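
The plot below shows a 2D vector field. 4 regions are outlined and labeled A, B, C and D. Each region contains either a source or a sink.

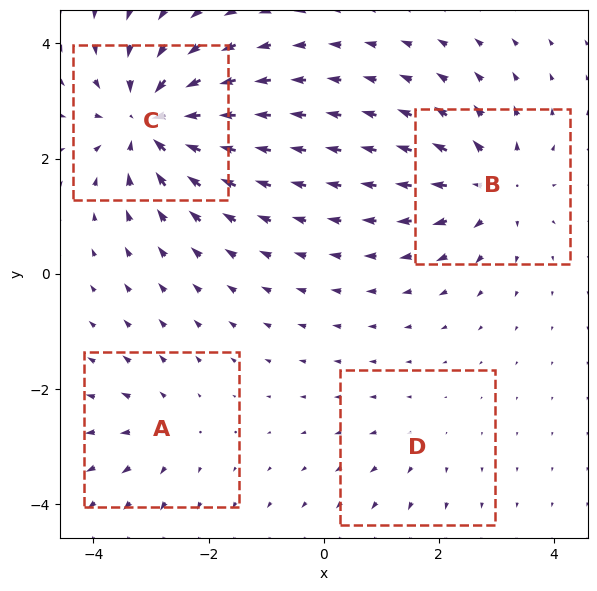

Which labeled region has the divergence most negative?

C

Divergence at each region's feature centre — A: about +3, B: about +6, C: about -8, D: about +2. Region C is most negative.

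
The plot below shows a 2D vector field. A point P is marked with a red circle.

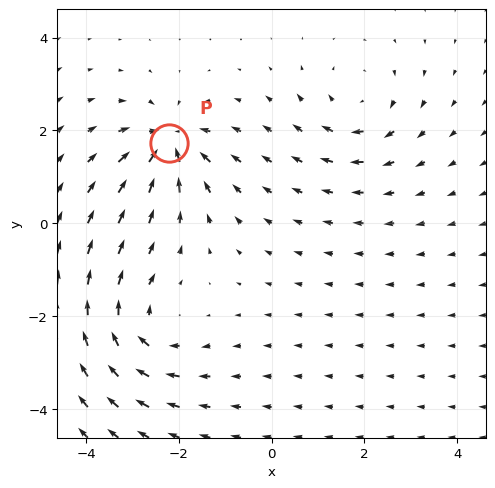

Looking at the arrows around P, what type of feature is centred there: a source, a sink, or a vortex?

sink

At P (-2.2, 1.7) the arrows converge inward. Divergence about -7, curl ≈0 — negative divergence with near-zero curl is a sink.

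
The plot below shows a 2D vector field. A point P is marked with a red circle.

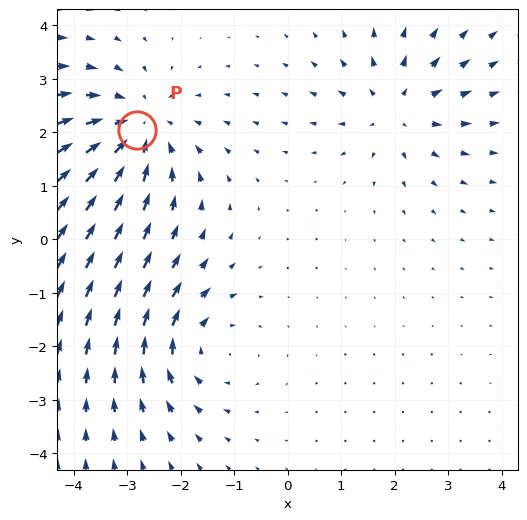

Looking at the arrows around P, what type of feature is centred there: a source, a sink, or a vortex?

At P (-2.8, 2.0) the arrows converge inward. Divergence about -4, curl ≈0 — negative divergence with near-zero curl is a sink.

sink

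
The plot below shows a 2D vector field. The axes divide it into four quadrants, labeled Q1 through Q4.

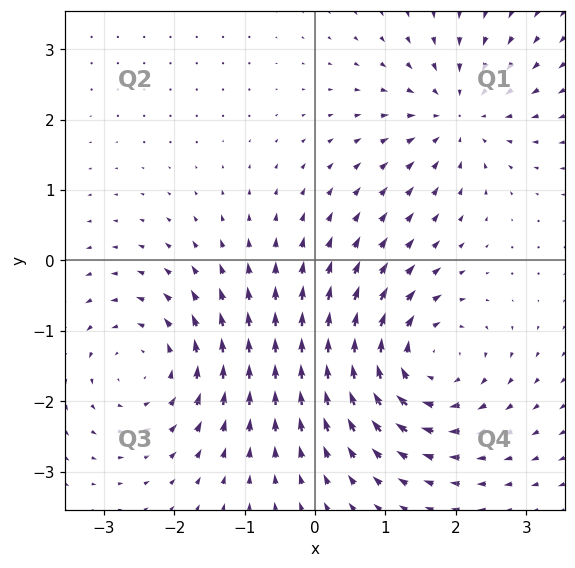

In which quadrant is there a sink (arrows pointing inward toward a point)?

Q1

The sink sits at approximately (2.0, 2.1), which lies in quadrant Q1. The divergence there is about -4, negative as expected for a sink.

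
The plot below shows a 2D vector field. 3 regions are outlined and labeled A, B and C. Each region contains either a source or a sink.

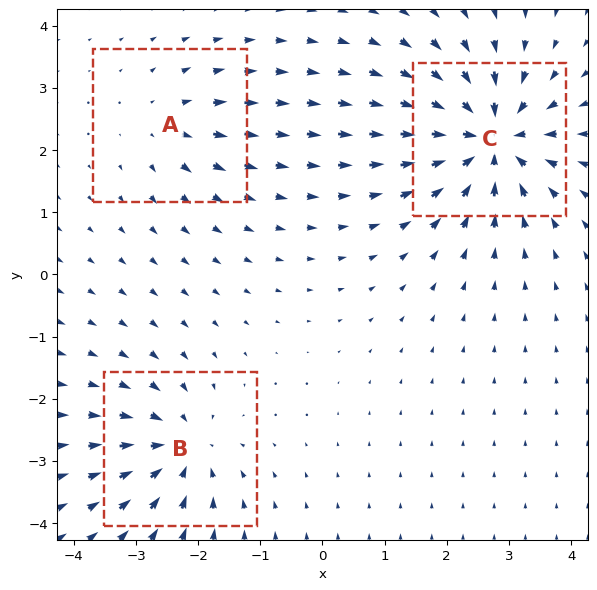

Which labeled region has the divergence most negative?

C

Divergence at each region's feature centre — A: about +2, B: about -4, C: about -6. Region C is most negative.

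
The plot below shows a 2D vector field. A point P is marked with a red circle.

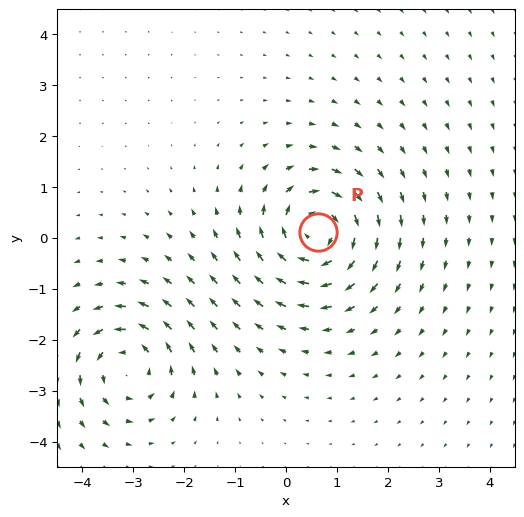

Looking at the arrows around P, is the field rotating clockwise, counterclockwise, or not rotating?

clockwise

Near P at (0.6, 0.1) the arrows circulate clockwise. The curl (z-component) there is about -6; negative curl means clockwise rotation.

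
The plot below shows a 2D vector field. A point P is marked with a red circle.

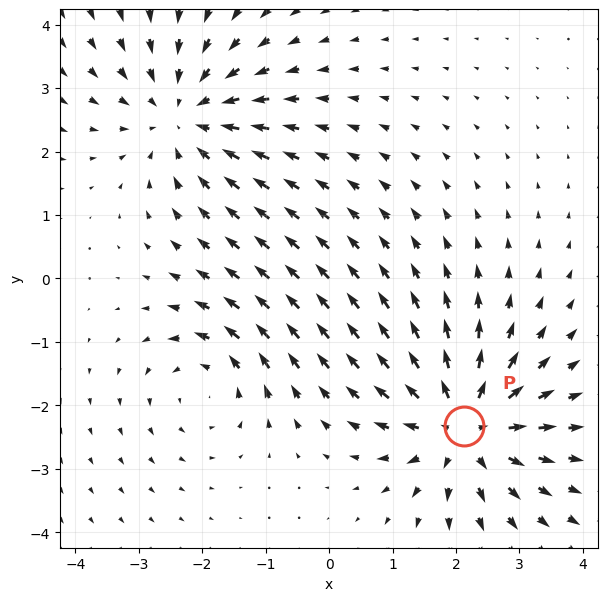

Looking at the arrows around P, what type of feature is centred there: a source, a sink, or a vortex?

source

At P (2.1, -2.3) the arrows spread outward. Divergence about +5, curl ≈0 — positive divergence with near-zero curl is a source.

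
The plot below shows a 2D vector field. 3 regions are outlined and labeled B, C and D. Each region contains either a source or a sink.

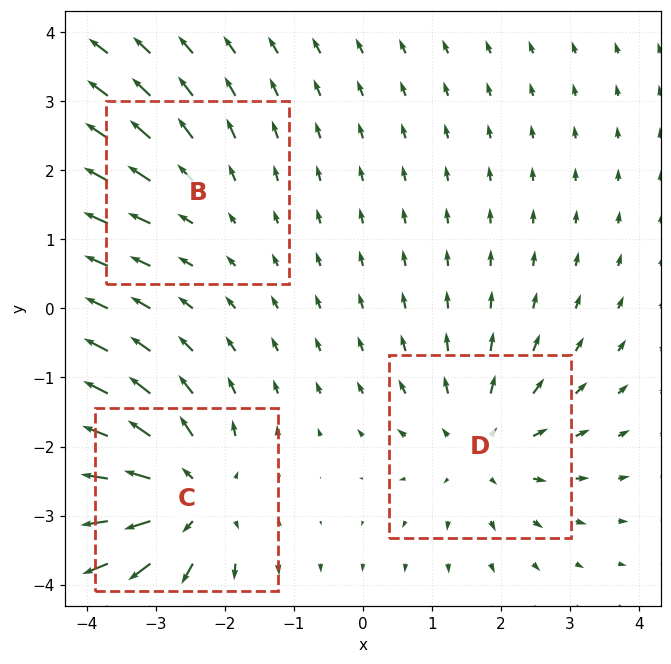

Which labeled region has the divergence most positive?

Divergence at each region's feature centre — B: about +2, C: about +5, D: about +3. Region C is most positive.

C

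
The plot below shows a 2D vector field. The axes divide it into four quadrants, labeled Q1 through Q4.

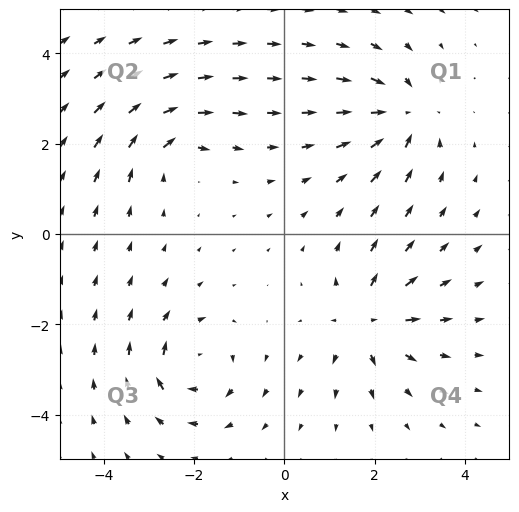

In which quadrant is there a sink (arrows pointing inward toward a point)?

Q1

The sink sits at approximately (2.6, 2.6), which lies in quadrant Q1. The divergence there is about -5, negative as expected for a sink.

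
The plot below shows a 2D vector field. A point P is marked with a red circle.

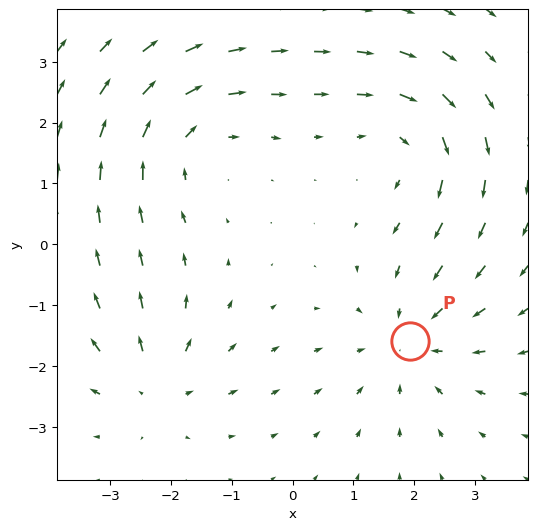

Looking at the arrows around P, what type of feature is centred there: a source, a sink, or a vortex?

At P (1.9, -1.6) the arrows converge inward. Divergence about -3, curl ≈0 — negative divergence with near-zero curl is a sink.

sink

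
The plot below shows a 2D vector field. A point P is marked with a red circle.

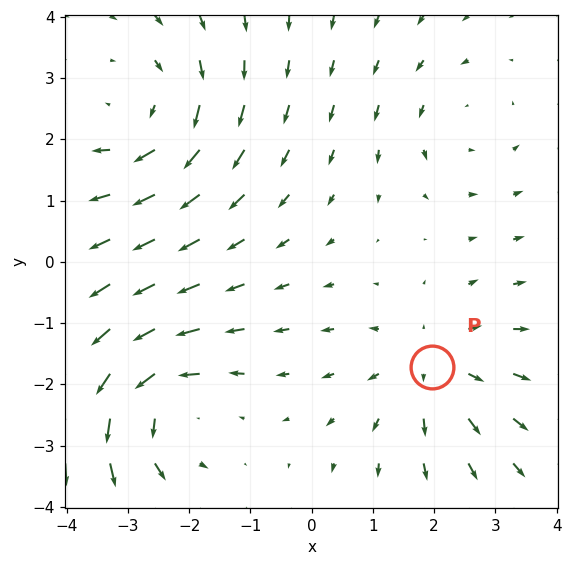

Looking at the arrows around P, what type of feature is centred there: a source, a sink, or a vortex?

source

At P (2.0, -1.7) the arrows spread outward. Divergence about +3, curl ≈0 — positive divergence with near-zero curl is a source.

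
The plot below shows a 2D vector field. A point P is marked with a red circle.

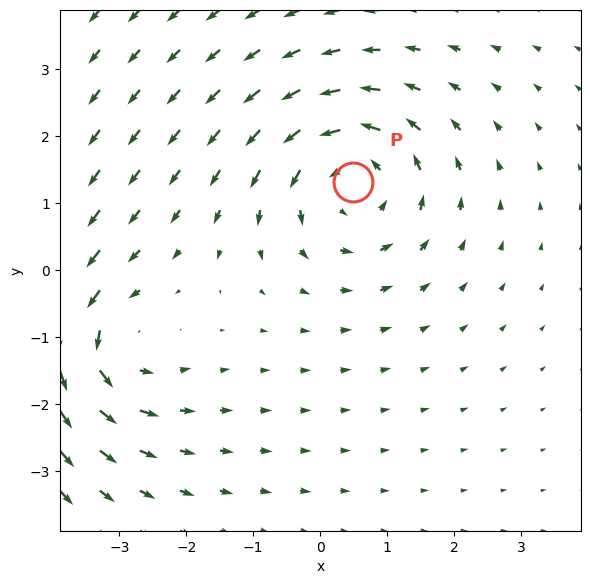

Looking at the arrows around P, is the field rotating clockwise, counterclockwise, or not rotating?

counterclockwise

Near P at (0.5, 1.3) the arrows circulate counterclockwise. The curl (z-component) there is about +4; positive curl means counterclockwise rotation.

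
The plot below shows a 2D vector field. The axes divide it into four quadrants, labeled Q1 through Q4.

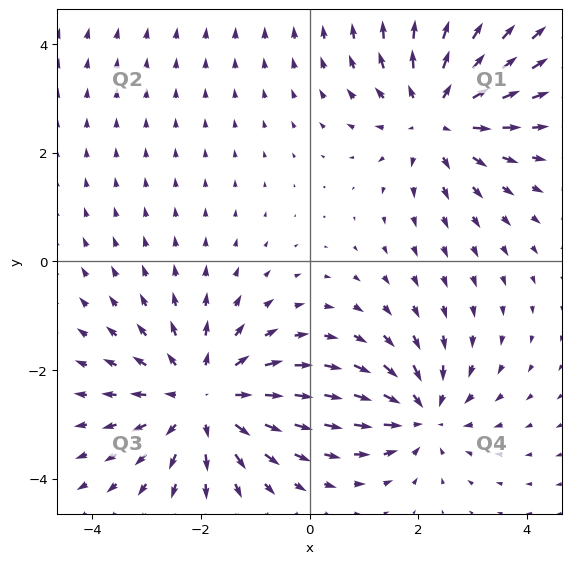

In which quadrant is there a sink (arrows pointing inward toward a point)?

Q4

The sink sits at approximately (2.1, -2.8), which lies in quadrant Q4. The divergence there is about -4, negative as expected for a sink.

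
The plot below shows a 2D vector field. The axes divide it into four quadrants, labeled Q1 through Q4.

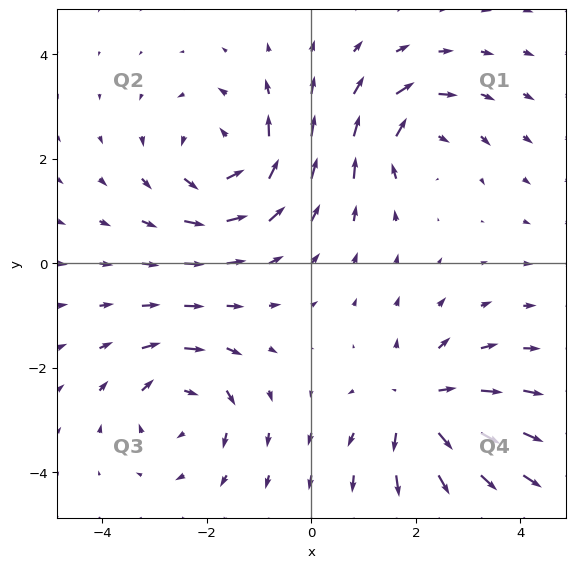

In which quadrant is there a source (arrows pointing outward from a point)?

Q4

The source sits at approximately (2.1, -2.7), which lies in quadrant Q4. The divergence there is about +5, positive as expected for a source.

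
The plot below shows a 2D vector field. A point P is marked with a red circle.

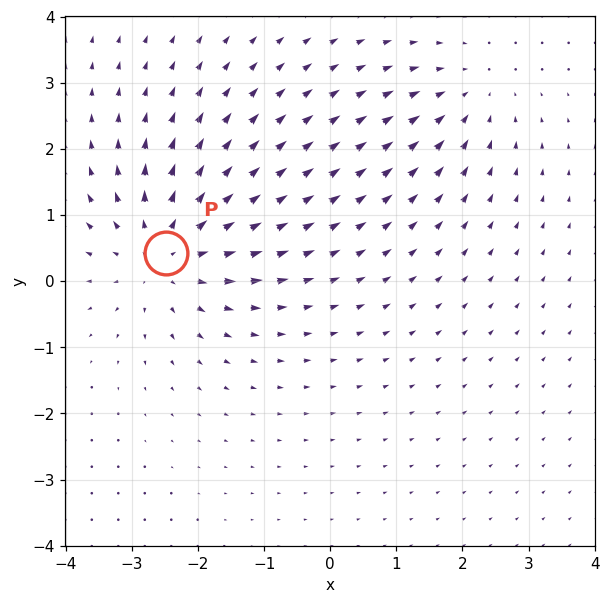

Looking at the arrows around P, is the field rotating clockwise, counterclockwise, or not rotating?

not rotating

Near P at (-2.5, 0.4) the arrows show no circulation. The curl there is ≈0.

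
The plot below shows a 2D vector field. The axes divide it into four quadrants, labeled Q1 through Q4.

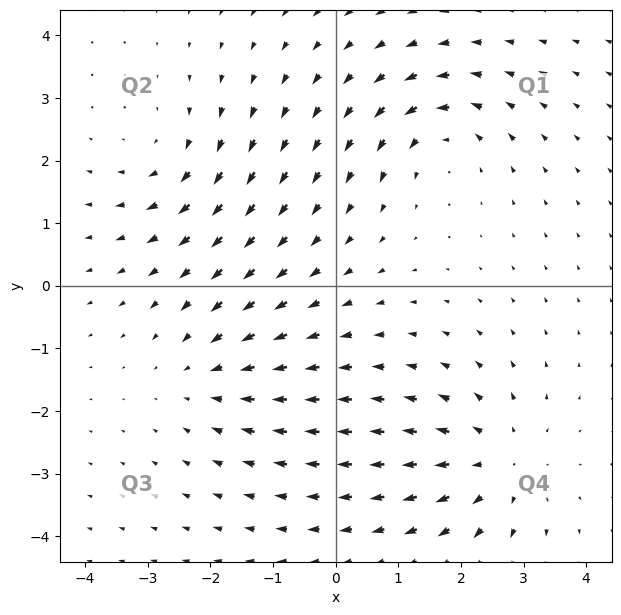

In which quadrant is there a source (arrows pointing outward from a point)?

The source sits at approximately (2.6, -2.8), which lies in quadrant Q4. The divergence there is about +4, positive as expected for a source.

Q4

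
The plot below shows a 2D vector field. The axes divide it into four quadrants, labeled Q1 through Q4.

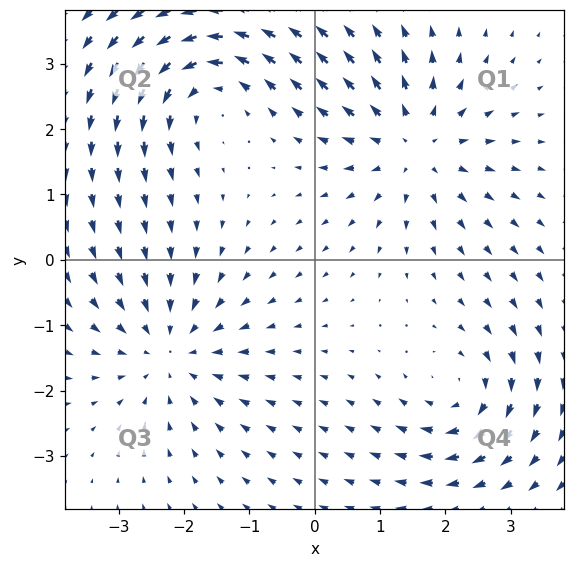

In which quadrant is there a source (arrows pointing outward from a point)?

Q1

The source sits at approximately (1.5, 1.7), which lies in quadrant Q1. The divergence there is about +4, positive as expected for a source.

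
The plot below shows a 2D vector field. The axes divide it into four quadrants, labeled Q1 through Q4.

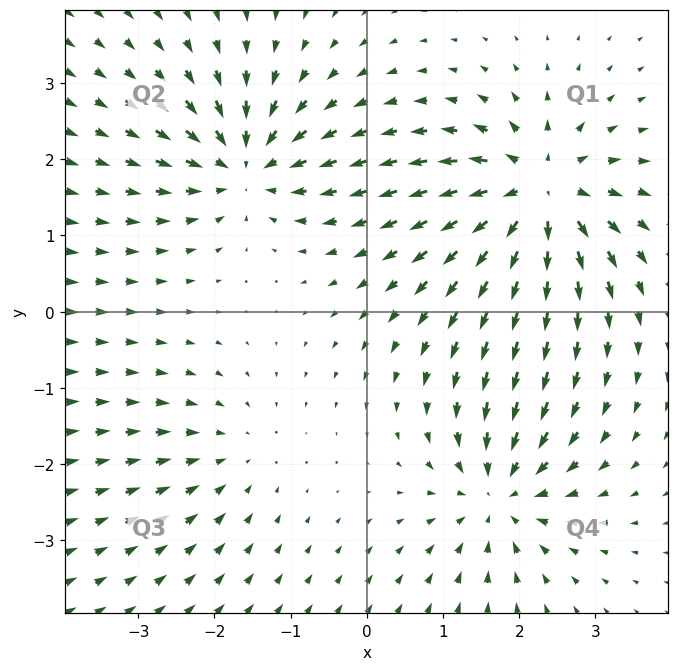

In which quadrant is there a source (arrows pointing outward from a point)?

Q1

The source sits at approximately (2.3, 1.6), which lies in quadrant Q1. The divergence there is about +7, positive as expected for a source.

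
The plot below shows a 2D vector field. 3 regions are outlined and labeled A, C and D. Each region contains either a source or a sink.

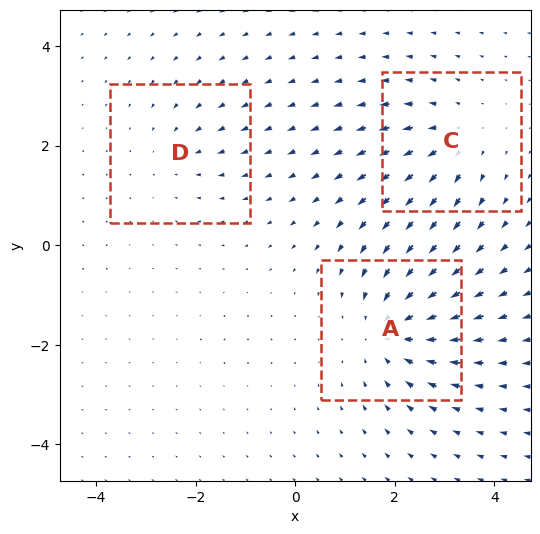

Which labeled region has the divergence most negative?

A

Divergence at each region's feature centre — A: about -4, C: about +3, D: about -2. Region A is most negative.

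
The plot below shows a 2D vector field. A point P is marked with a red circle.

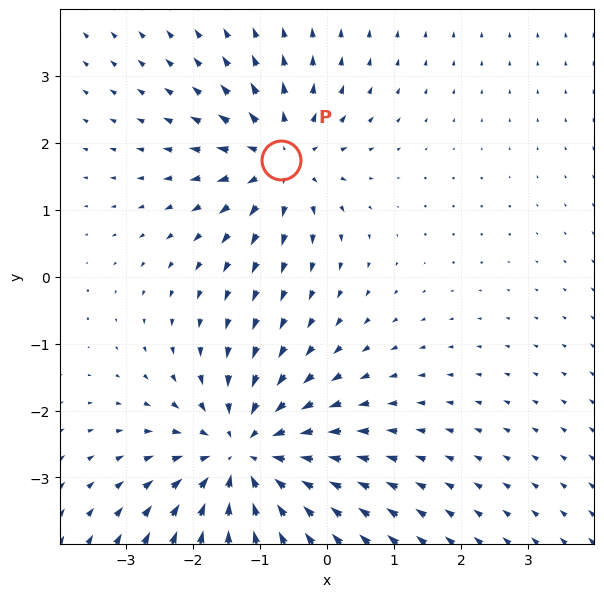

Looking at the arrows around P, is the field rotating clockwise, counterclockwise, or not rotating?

not rotating

Near P at (-0.7, 1.7) the arrows show no circulation. The curl there is ≈0.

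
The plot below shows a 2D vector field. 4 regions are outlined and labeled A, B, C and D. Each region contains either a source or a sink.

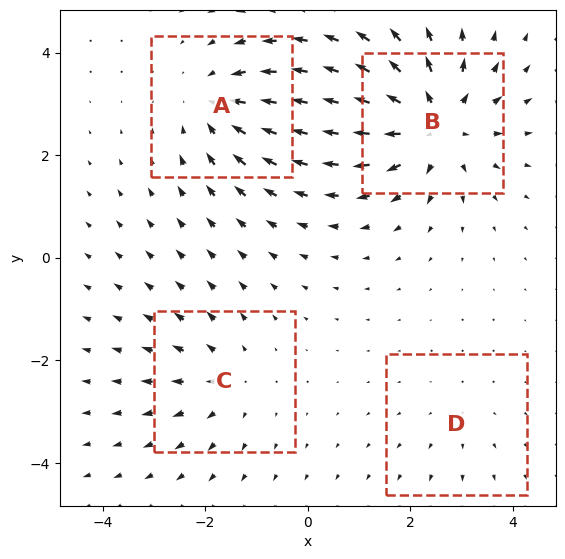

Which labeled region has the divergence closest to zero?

D

Divergence at each region's feature centre — A: about -4, B: about +6, C: about +3, D: about +2. Region D is closest to zero.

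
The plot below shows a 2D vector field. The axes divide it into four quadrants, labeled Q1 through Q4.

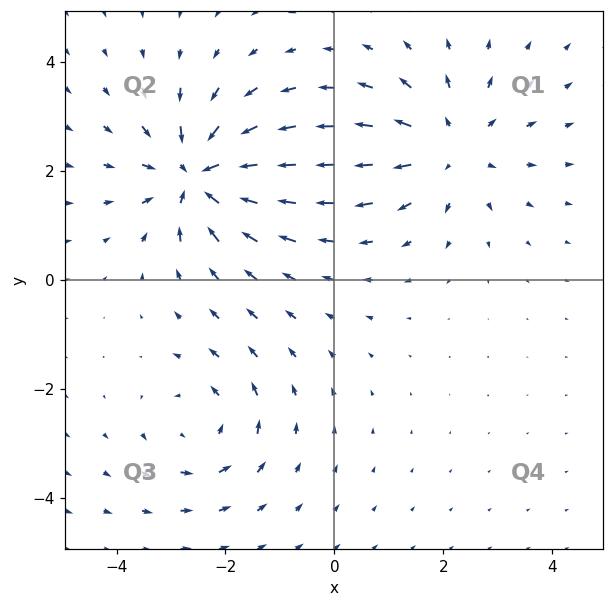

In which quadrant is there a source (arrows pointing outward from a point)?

The source sits at approximately (2.1, 2.4), which lies in quadrant Q1. The divergence there is about +4, positive as expected for a source.

Q1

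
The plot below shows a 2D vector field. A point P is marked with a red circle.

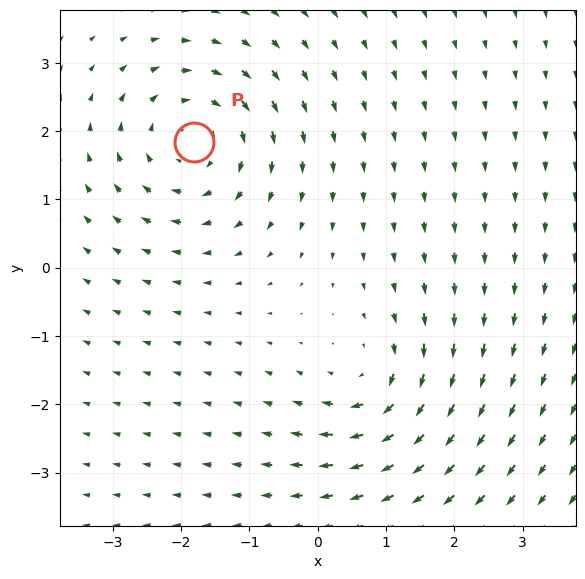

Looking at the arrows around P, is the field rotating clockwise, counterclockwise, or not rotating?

clockwise

Near P at (-1.8, 1.8) the arrows circulate clockwise. The curl (z-component) there is about -4; negative curl means clockwise rotation.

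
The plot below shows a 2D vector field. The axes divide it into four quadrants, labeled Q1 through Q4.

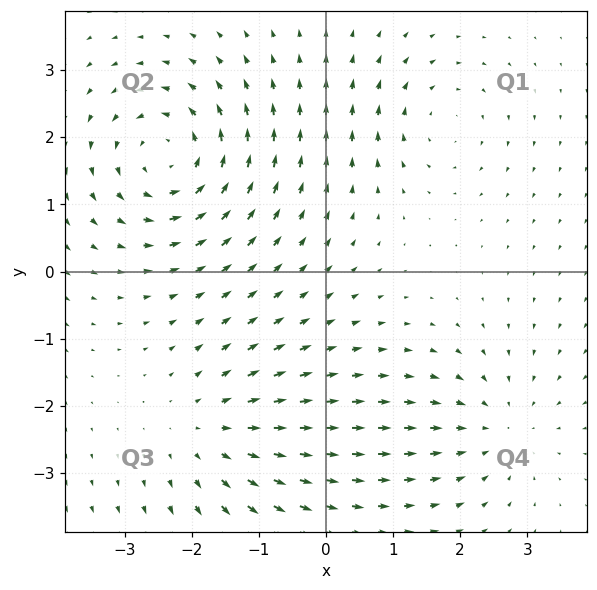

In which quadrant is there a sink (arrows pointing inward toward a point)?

The sink sits at approximately (2.6, -2.3), which lies in quadrant Q4. The divergence there is about -3, negative as expected for a sink.

Q4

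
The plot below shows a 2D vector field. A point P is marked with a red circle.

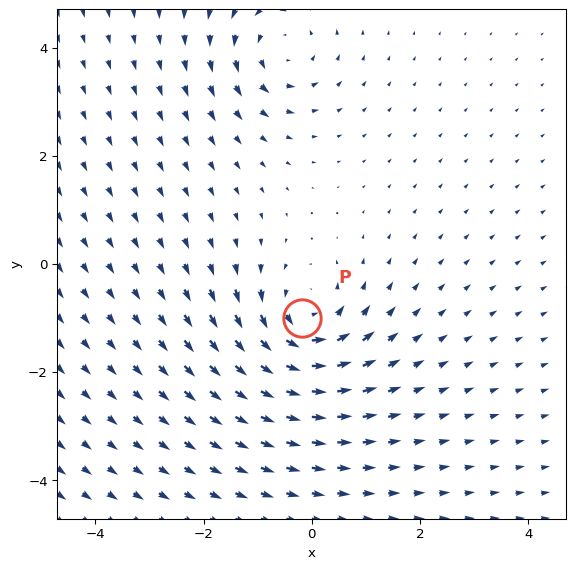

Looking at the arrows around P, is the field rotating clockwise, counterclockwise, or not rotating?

counterclockwise

Near P at (-0.2, -1.0) the arrows circulate counterclockwise. The curl (z-component) there is about +5; positive curl means counterclockwise rotation.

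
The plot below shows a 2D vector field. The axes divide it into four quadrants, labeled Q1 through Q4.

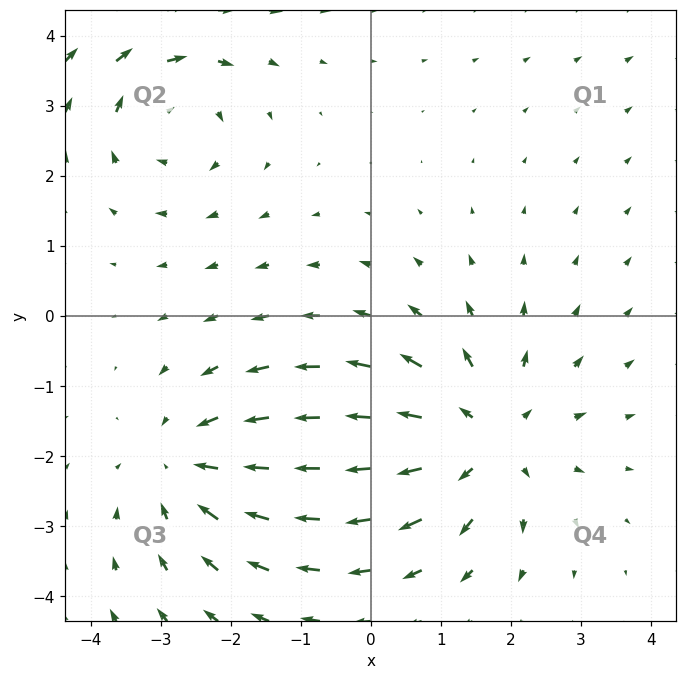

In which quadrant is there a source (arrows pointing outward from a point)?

The source sits at approximately (1.6, -1.7), which lies in quadrant Q4. The divergence there is about +4, positive as expected for a source.

Q4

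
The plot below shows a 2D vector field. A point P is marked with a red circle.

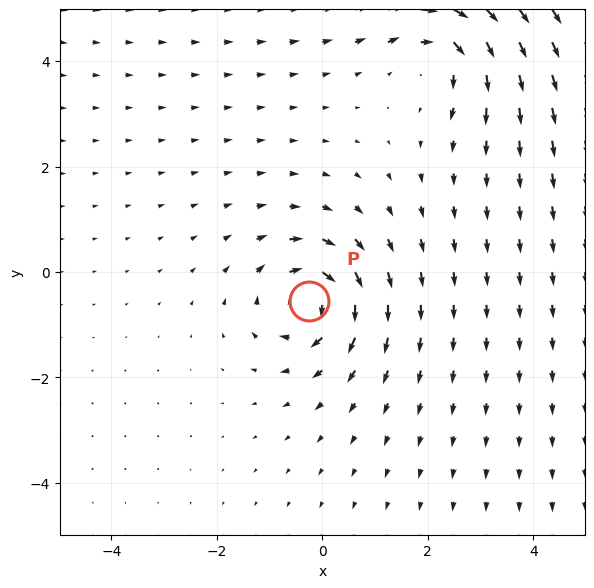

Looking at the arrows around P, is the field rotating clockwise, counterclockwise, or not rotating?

Near P at (-0.2, -0.5) the arrows circulate clockwise. The curl (z-component) there is about -4; negative curl means clockwise rotation.

clockwise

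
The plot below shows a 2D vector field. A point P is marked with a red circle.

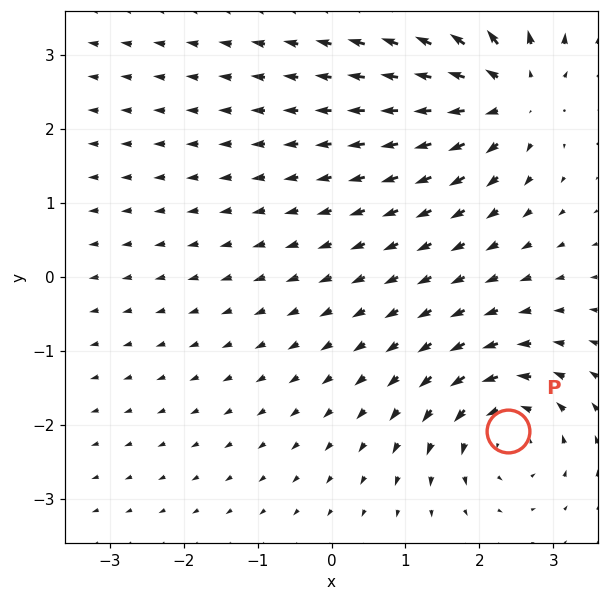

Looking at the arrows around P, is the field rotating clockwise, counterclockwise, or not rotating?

counterclockwise

Near P at (2.4, -2.1) the arrows circulate counterclockwise. The curl (z-component) there is about +5; positive curl means counterclockwise rotation.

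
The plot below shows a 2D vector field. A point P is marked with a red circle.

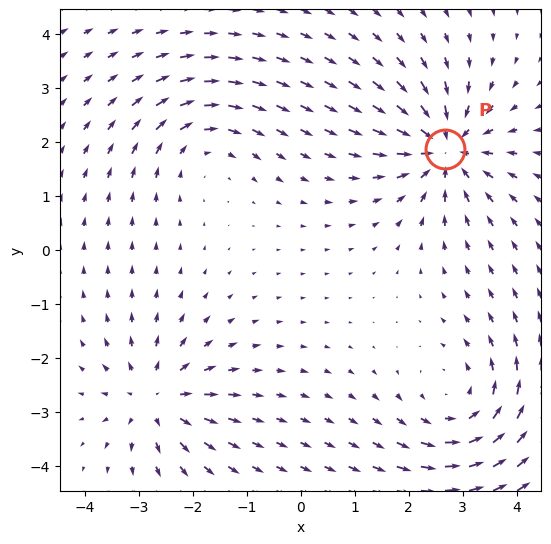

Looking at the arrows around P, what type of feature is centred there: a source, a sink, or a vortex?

At P (2.7, 1.9) the arrows converge inward. Divergence about -6, curl ≈0 — negative divergence with near-zero curl is a sink.

sink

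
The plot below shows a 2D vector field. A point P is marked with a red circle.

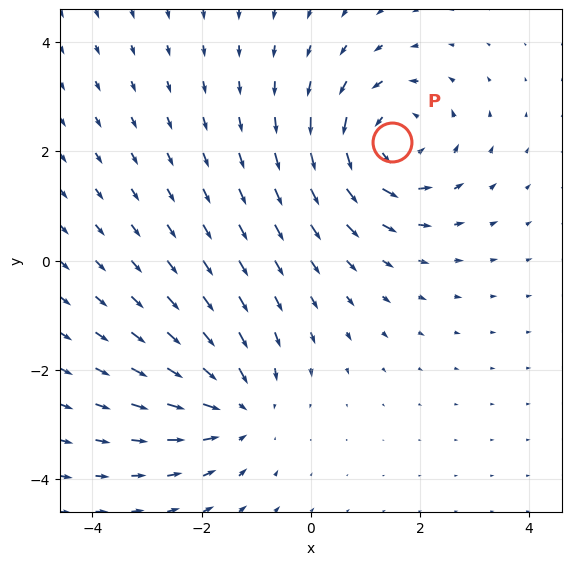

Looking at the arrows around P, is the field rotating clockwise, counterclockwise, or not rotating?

Near P at (1.5, 2.2) the arrows circulate counterclockwise. The curl (z-component) there is about +3; positive curl means counterclockwise rotation.

counterclockwise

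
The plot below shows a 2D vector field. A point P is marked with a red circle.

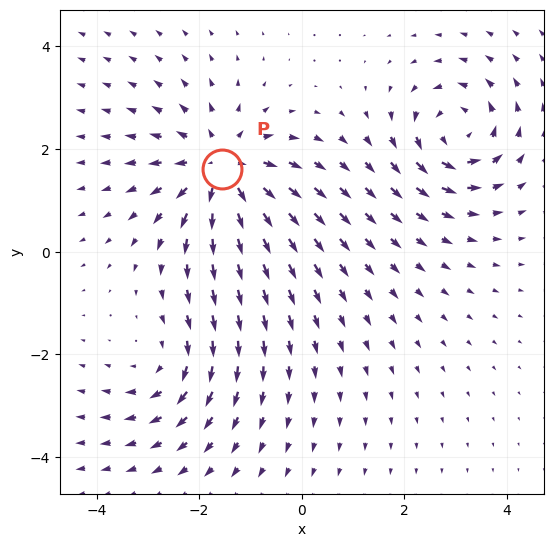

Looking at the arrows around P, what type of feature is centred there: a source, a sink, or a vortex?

At P (-1.6, 1.6) the arrows spread outward. Divergence about +5, curl ≈0 — positive divergence with near-zero curl is a source.

source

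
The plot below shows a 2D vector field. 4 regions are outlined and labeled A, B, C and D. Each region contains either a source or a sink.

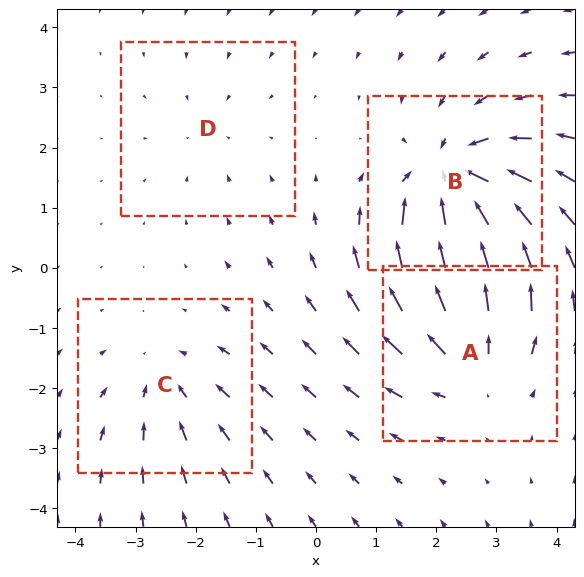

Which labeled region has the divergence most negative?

B

Divergence at each region's feature centre — A: about +5, B: about -7, C: about -3, D: about -2. Region B is most negative.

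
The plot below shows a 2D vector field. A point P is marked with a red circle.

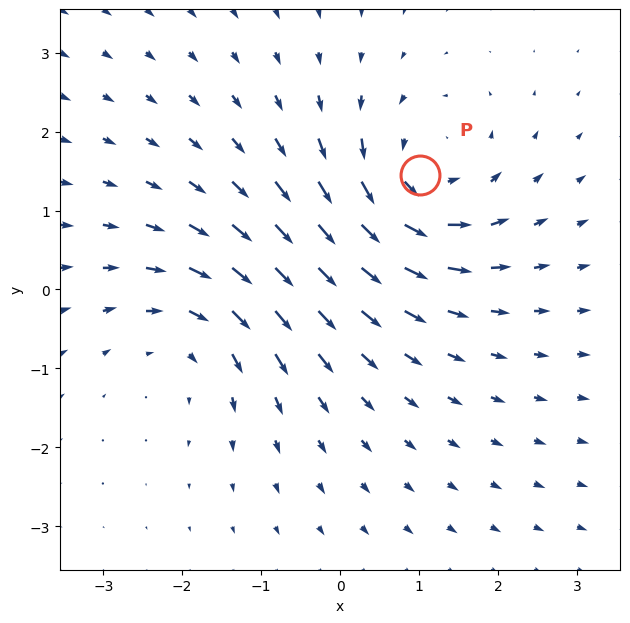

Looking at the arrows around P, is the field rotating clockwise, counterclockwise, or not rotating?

Near P at (1.0, 1.5) the arrows circulate counterclockwise. The curl (z-component) there is about +6; positive curl means counterclockwise rotation.

counterclockwise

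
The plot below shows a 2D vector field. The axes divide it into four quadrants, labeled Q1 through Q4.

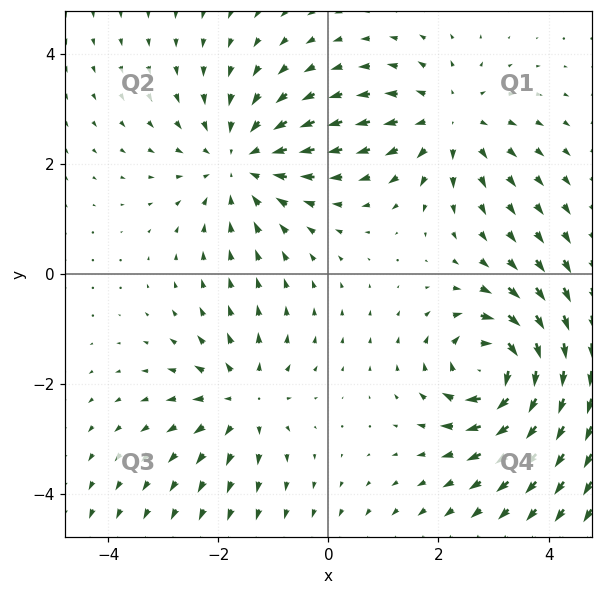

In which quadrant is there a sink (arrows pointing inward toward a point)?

Q2

The sink sits at approximately (-1.6, 2.0), which lies in quadrant Q2. The divergence there is about -4, negative as expected for a sink.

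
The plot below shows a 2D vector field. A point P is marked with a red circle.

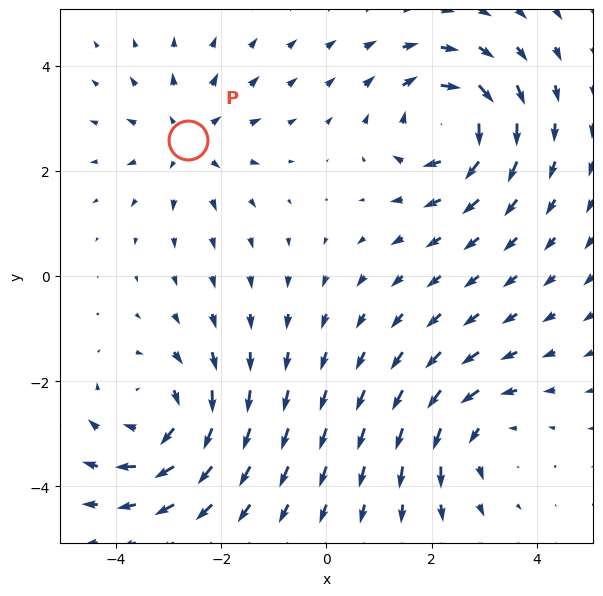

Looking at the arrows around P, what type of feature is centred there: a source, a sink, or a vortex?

source

At P (-2.6, 2.6) the arrows spread outward. Divergence about +4, curl ≈0 — positive divergence with near-zero curl is a source.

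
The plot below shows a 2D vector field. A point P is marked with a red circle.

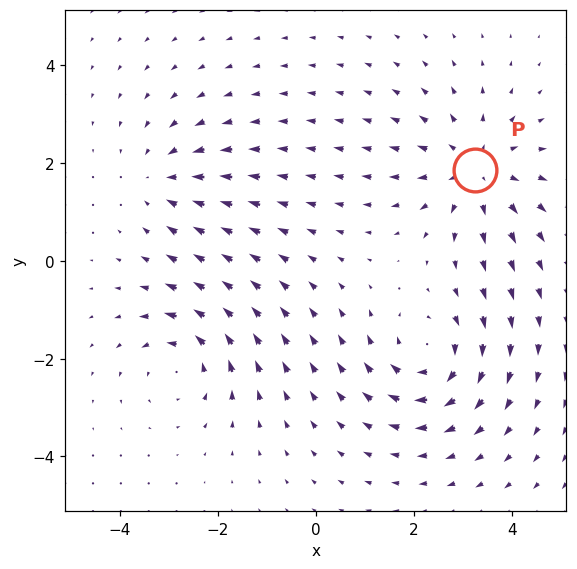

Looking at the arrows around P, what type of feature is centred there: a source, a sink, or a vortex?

source

At P (3.3, 1.9) the arrows spread outward. Divergence about +4, curl ≈0 — positive divergence with near-zero curl is a source.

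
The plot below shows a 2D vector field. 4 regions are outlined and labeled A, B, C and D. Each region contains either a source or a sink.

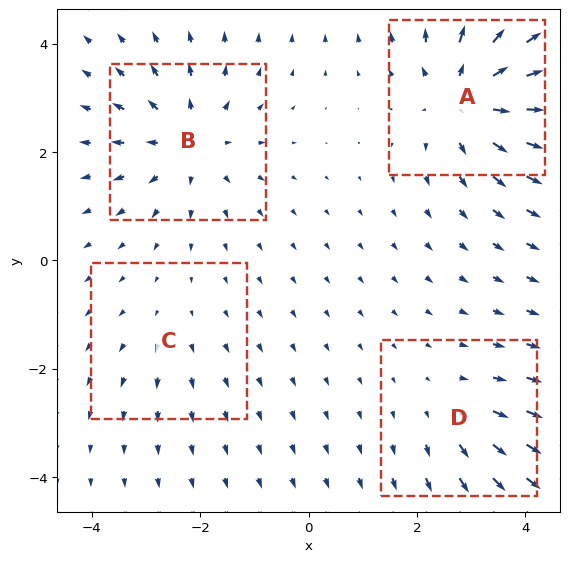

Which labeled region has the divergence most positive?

Divergence at each region's feature centre — A: about +6, B: about +5, C: about +2, D: about +3. Region A is most positive.

A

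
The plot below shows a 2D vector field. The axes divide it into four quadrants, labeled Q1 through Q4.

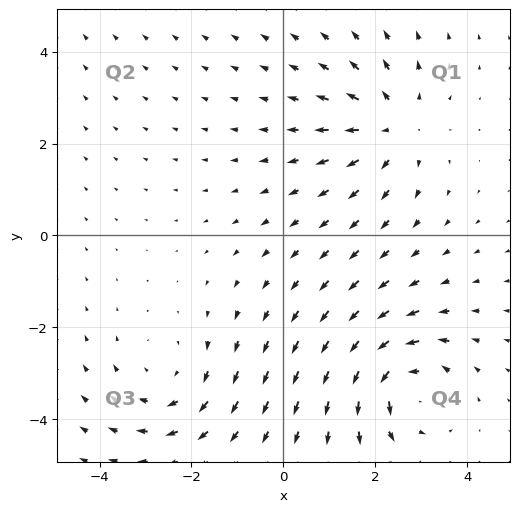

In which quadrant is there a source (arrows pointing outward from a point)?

The source sits at approximately (2.4, 2.4), which lies in quadrant Q1. The divergence there is about +4, positive as expected for a source.

Q1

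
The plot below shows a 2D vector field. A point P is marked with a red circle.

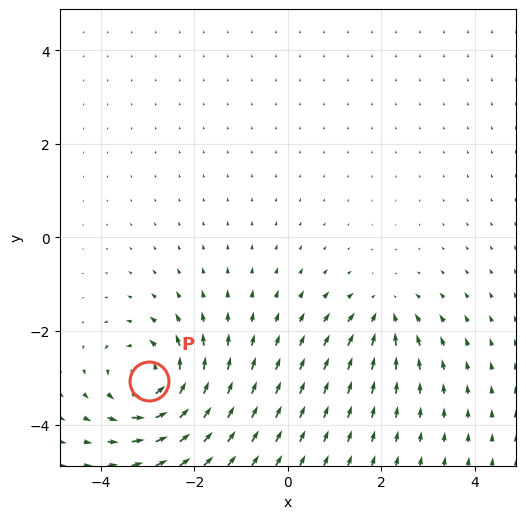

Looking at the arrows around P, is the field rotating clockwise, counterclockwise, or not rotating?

counterclockwise

Near P at (-3.0, -3.1) the arrows circulate counterclockwise. The curl (z-component) there is about +6; positive curl means counterclockwise rotation.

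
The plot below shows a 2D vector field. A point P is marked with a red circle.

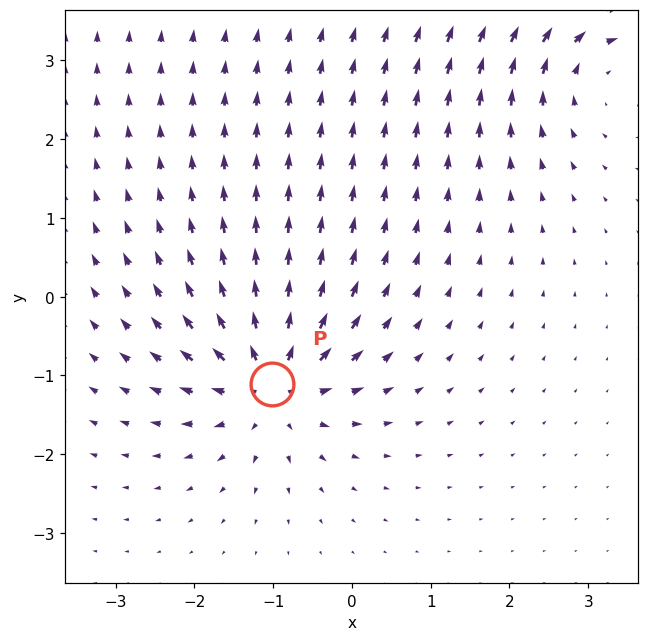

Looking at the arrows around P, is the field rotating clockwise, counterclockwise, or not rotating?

not rotating

Near P at (-1.0, -1.1) the arrows show no circulation. The curl there is ≈0.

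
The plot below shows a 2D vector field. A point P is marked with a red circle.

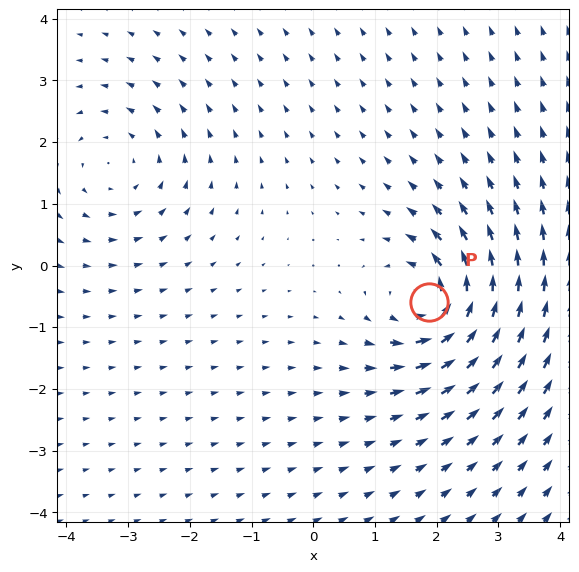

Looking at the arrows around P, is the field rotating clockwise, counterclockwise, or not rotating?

counterclockwise

Near P at (1.9, -0.6) the arrows circulate counterclockwise. The curl (z-component) there is about +6; positive curl means counterclockwise rotation.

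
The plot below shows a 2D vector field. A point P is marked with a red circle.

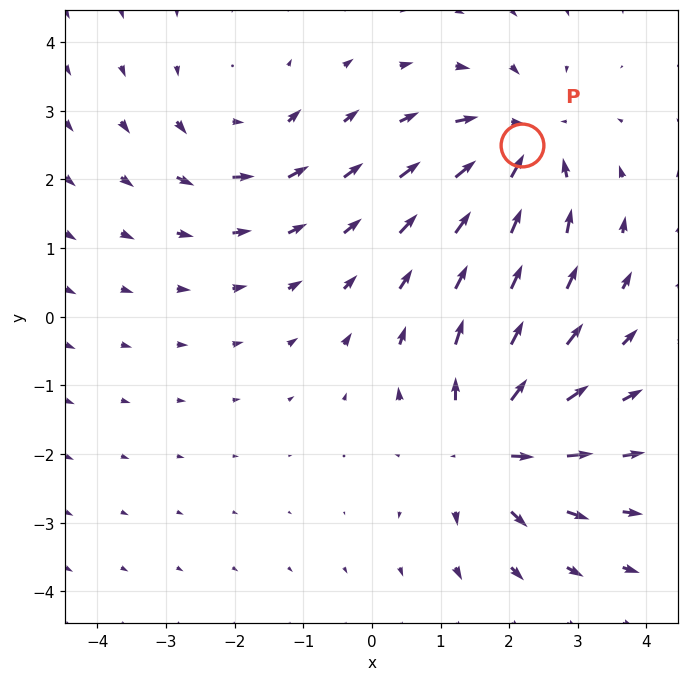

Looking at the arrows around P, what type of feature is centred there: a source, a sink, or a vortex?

sink

At P (2.2, 2.5) the arrows converge inward. Divergence about -4, curl ≈0 — negative divergence with near-zero curl is a sink.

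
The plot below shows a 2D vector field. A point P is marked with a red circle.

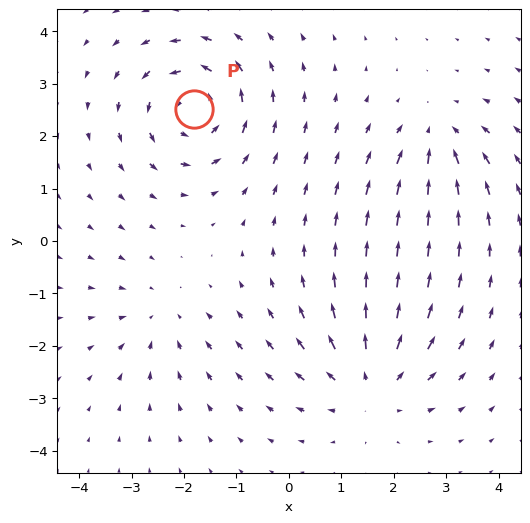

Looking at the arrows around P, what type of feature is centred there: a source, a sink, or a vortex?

vortex

At P (-1.8, 2.5) the arrows circulate counterclockwise. Divergence ≈0, curl about +5 — near-zero divergence with nonzero curl is a vortex.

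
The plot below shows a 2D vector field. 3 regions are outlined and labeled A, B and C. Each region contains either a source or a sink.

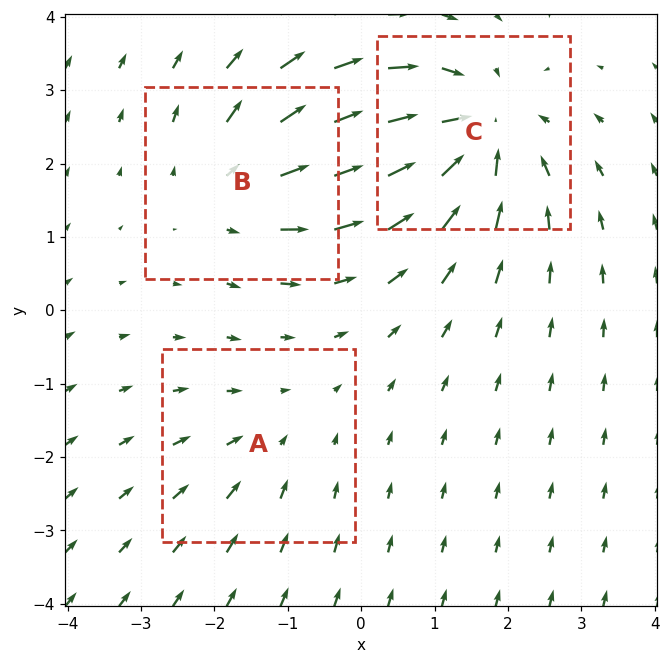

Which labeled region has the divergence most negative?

C

Divergence at each region's feature centre — A: about -2, B: about +3, C: about -4. Region C is most negative.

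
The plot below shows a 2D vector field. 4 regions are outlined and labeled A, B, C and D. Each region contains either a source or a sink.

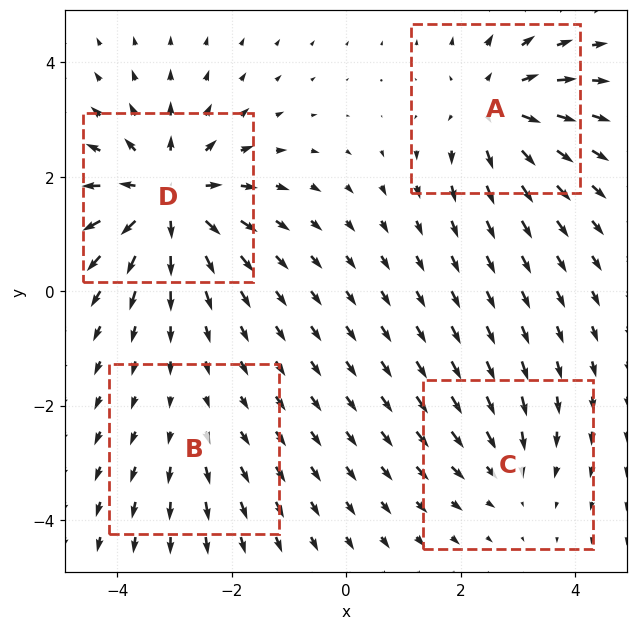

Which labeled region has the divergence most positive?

D

Divergence at each region's feature centre — A: about +5, B: about +2, C: about -3, D: about +7. Region D is most positive.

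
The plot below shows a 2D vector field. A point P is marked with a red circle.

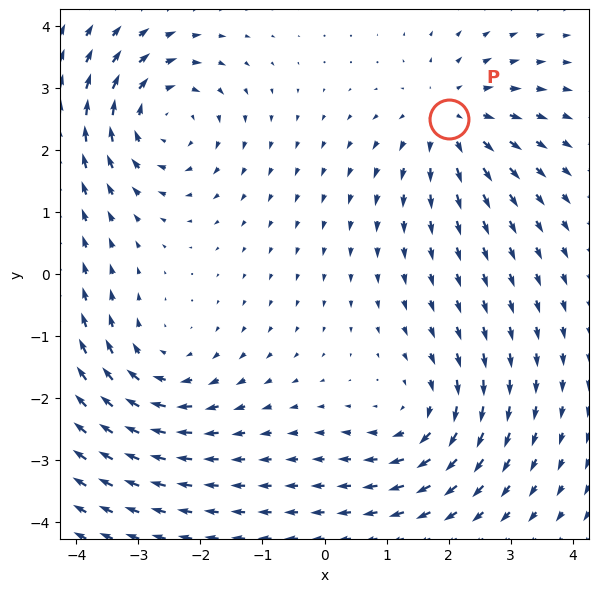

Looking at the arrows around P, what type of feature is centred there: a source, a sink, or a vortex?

At P (2.0, 2.5) the arrows spread outward. Divergence about +4, curl ≈0 — positive divergence with near-zero curl is a source.

source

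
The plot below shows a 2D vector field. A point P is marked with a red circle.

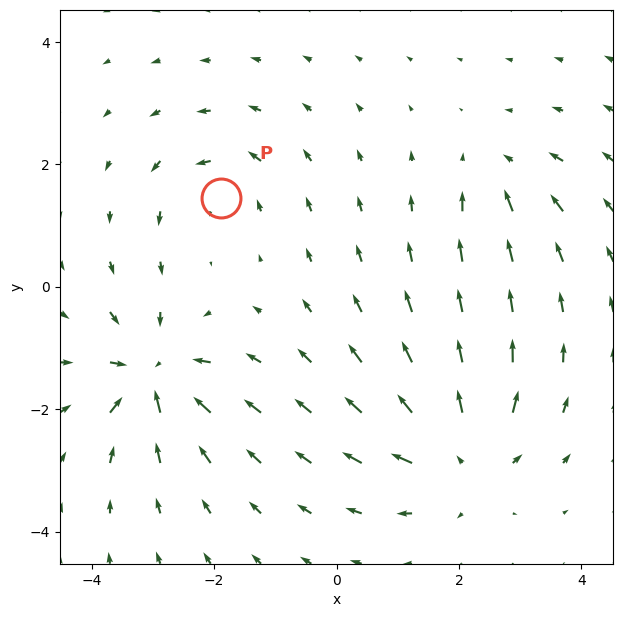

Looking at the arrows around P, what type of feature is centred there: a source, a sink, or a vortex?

At P (-1.9, 1.5) the arrows circulate counterclockwise. Divergence ≈0, curl about +4 — near-zero divergence with nonzero curl is a vortex.

vortex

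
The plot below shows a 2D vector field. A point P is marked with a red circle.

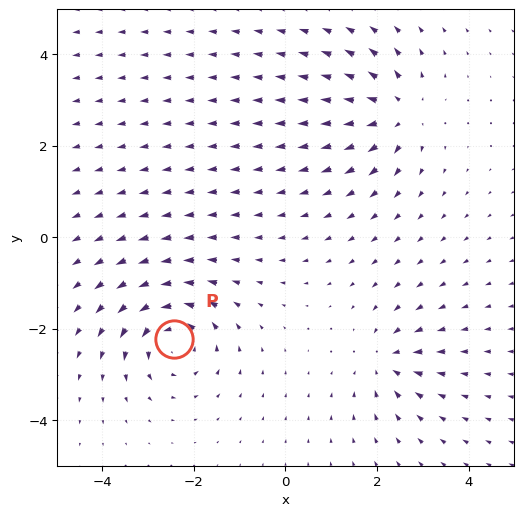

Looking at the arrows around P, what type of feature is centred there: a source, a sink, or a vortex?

At P (-2.4, -2.2) the arrows circulate counterclockwise. Divergence ≈0, curl about +6 — near-zero divergence with nonzero curl is a vortex.

vortex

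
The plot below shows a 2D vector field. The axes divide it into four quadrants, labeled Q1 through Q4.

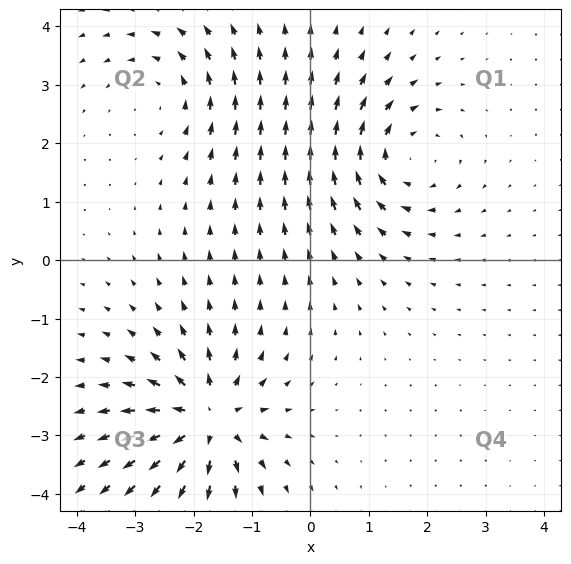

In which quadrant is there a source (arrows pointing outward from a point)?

Q3

The source sits at approximately (-1.8, -2.7), which lies in quadrant Q3. The divergence there is about +6, positive as expected for a source.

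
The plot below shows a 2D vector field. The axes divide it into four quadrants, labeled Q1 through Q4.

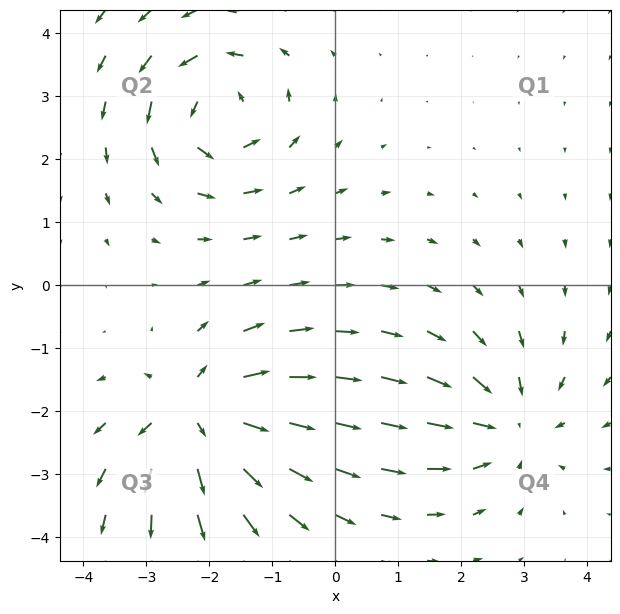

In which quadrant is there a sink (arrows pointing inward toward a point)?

Q4

The sink sits at approximately (2.7, -2.2), which lies in quadrant Q4. The divergence there is about -3, negative as expected for a sink.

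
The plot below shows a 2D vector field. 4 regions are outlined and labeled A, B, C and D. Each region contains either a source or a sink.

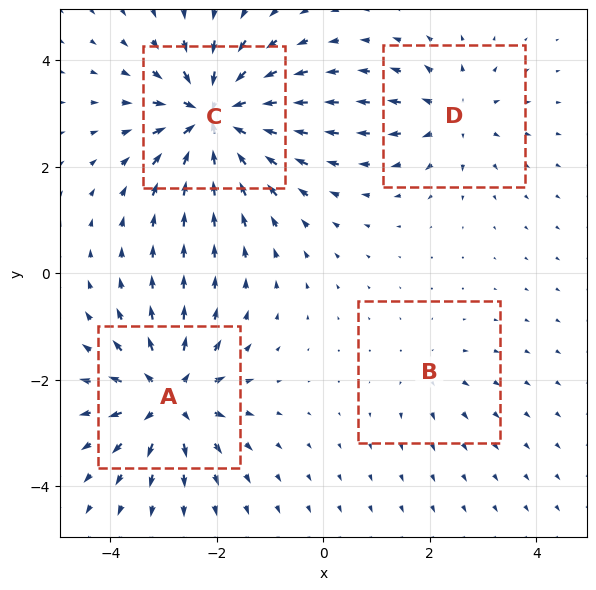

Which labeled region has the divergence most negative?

C

Divergence at each region's feature centre — A: about +7, B: about +2, C: about -9, D: about +4. Region C is most negative.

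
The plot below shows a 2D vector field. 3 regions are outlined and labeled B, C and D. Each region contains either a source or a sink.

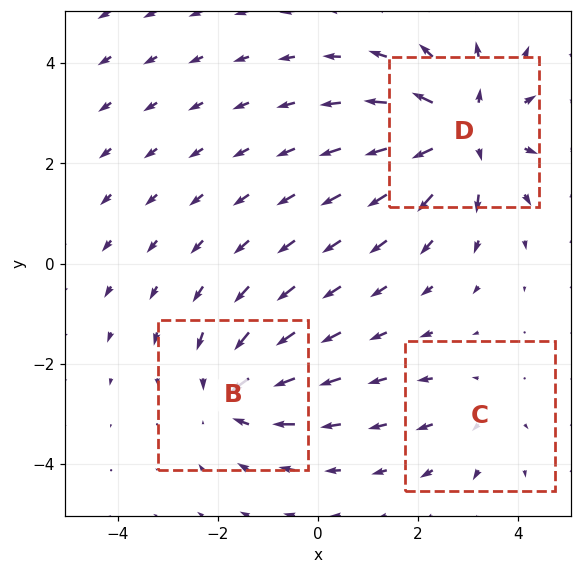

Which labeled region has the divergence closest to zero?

C

Divergence at each region's feature centre — B: about -3, C: about +2, D: about +4. Region C is closest to zero.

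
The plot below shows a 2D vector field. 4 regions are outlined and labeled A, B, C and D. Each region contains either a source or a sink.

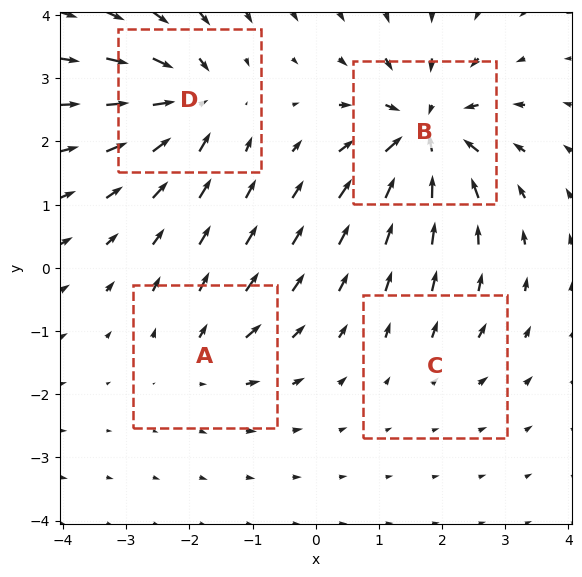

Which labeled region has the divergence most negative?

Divergence at each region's feature centre — A: about +4, B: about -9, C: about +2, D: about -7. Region B is most negative.

B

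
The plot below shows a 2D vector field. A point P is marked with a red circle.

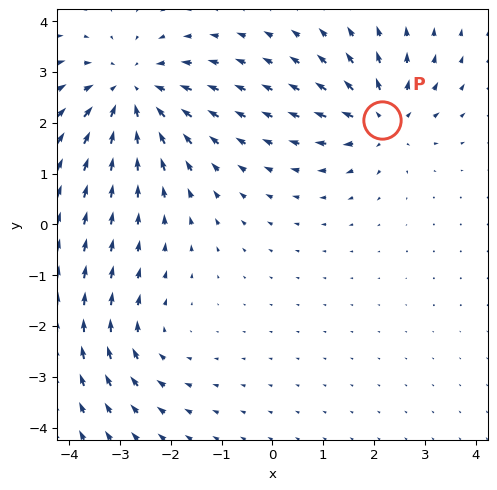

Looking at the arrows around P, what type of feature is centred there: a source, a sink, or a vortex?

source

At P (2.2, 2.1) the arrows spread outward. Divergence about +4, curl ≈0 — positive divergence with near-zero curl is a source.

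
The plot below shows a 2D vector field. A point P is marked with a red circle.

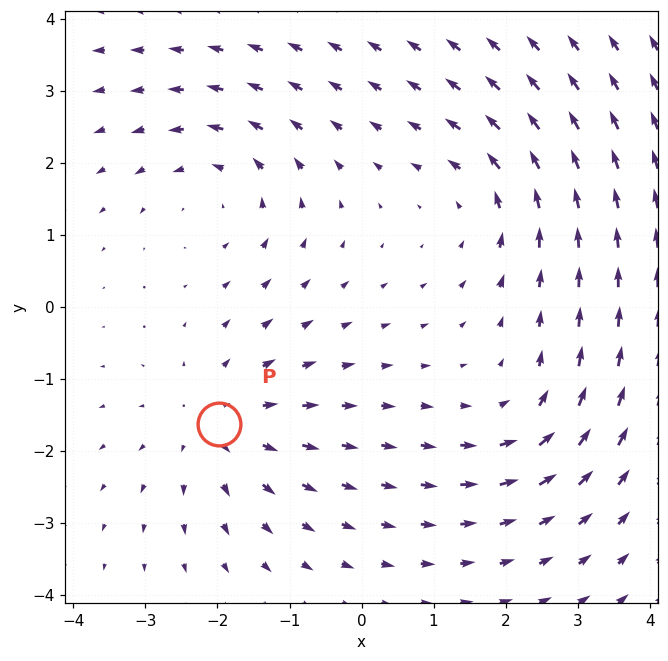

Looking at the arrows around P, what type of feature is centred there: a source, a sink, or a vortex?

At P (-2.0, -1.6) the arrows spread outward. Divergence about +3, curl ≈0 — positive divergence with near-zero curl is a source.

source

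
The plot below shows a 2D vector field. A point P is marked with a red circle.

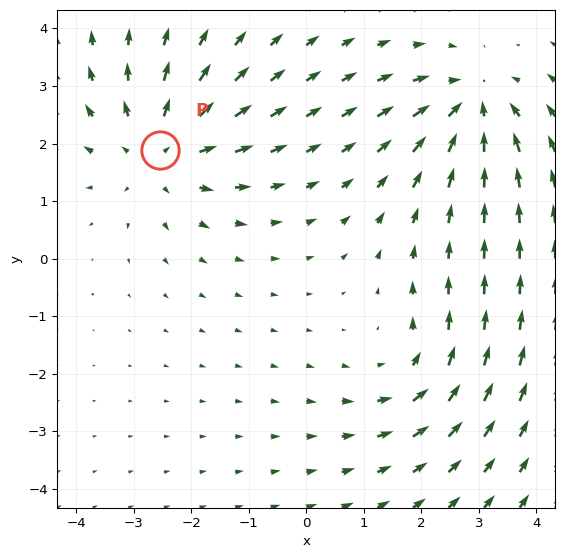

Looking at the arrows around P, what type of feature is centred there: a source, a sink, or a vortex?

At P (-2.5, 1.9) the arrows spread outward. Divergence about +3, curl ≈0 — positive divergence with near-zero curl is a source.

source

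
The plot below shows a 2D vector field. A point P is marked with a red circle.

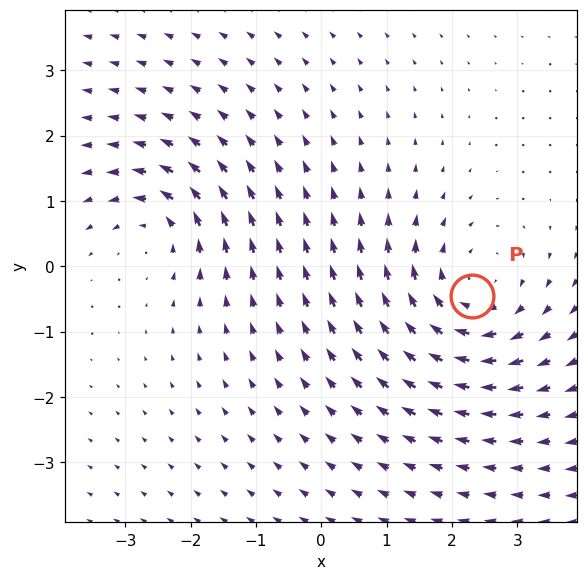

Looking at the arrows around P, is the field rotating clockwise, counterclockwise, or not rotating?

Near P at (2.3, -0.5) the arrows circulate clockwise. The curl (z-component) there is about -4; negative curl means clockwise rotation.

clockwise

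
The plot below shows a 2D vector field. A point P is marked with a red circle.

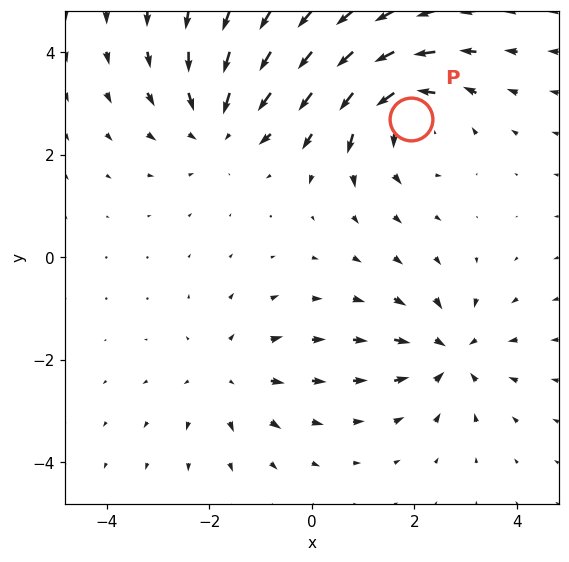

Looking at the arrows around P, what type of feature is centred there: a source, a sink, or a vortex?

vortex

At P (1.9, 2.7) the arrows circulate counterclockwise. Divergence ≈0, curl about +5 — near-zero divergence with nonzero curl is a vortex.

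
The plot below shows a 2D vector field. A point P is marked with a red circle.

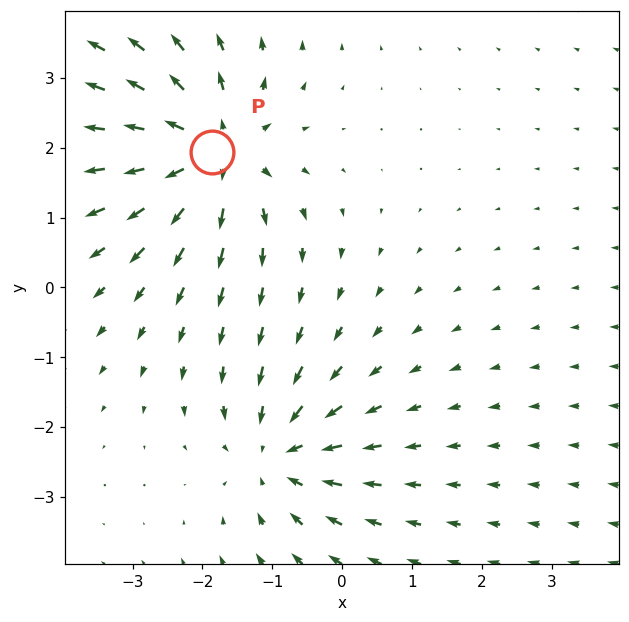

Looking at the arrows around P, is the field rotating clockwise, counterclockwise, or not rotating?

Near P at (-1.9, 1.9) the arrows show no circulation. The curl there is ≈0.

not rotating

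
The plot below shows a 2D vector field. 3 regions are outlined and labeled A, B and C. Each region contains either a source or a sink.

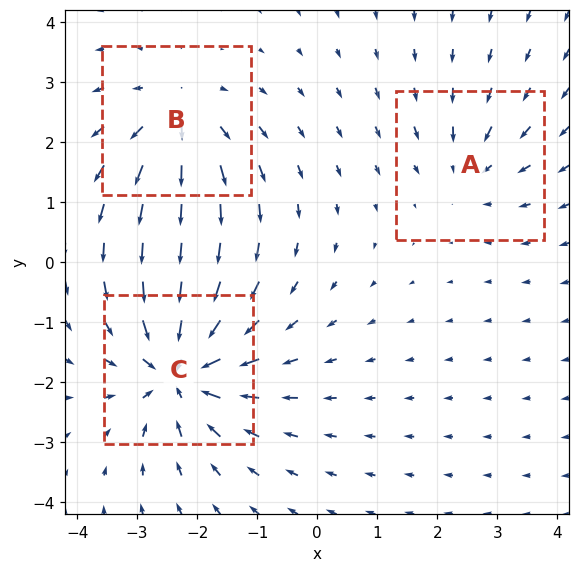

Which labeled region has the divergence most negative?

Divergence at each region's feature centre — A: about -2, B: about +3, C: about -5. Region C is most negative.

C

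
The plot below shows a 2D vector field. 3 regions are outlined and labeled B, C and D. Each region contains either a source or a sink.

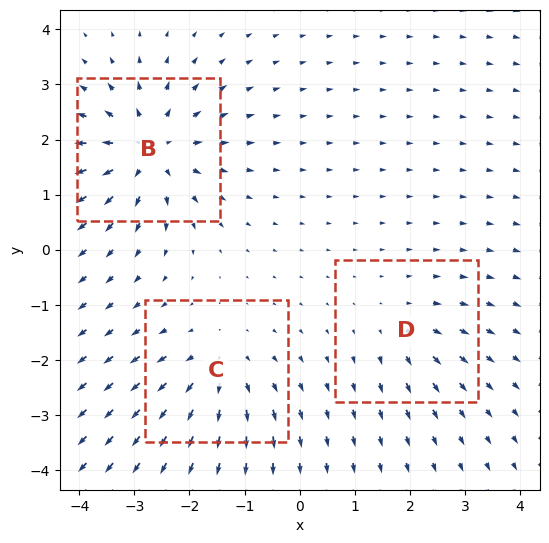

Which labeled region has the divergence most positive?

Divergence at each region's feature centre — B: about +5, C: about +4, D: about +2. Region B is most positive.

B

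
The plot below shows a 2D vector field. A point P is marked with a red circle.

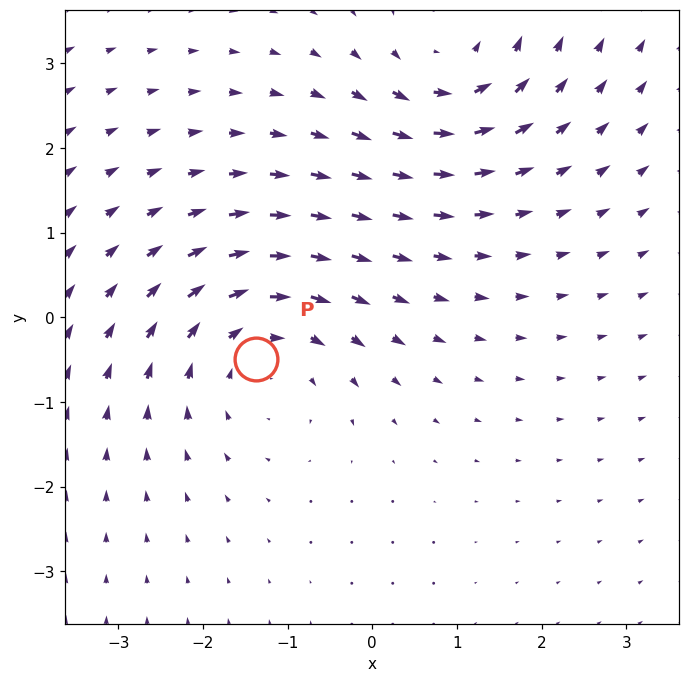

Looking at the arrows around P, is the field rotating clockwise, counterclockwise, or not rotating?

clockwise

Near P at (-1.4, -0.5) the arrows circulate clockwise. The curl (z-component) there is about -3; negative curl means clockwise rotation.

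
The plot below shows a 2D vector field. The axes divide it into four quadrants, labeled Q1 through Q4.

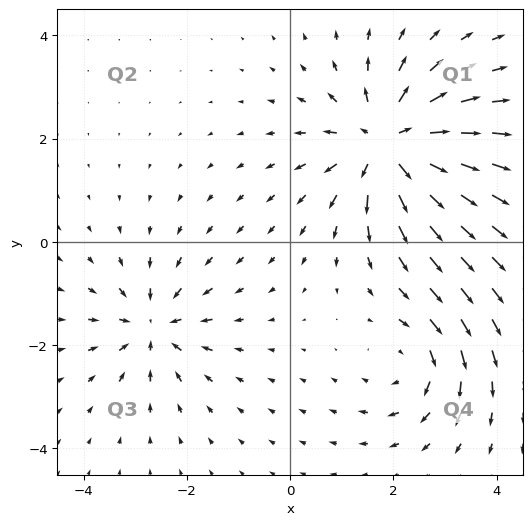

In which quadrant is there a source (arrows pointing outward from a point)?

The source sits at approximately (1.9, 1.9), which lies in quadrant Q1. The divergence there is about +5, positive as expected for a source.

Q1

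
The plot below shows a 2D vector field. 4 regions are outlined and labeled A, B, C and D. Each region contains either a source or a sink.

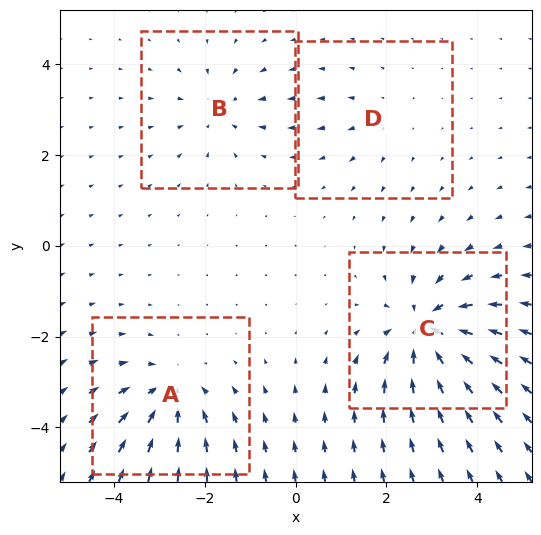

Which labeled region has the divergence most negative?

C

Divergence at each region's feature centre — A: about -5, B: about -3, C: about -7, D: about +2. Region C is most negative.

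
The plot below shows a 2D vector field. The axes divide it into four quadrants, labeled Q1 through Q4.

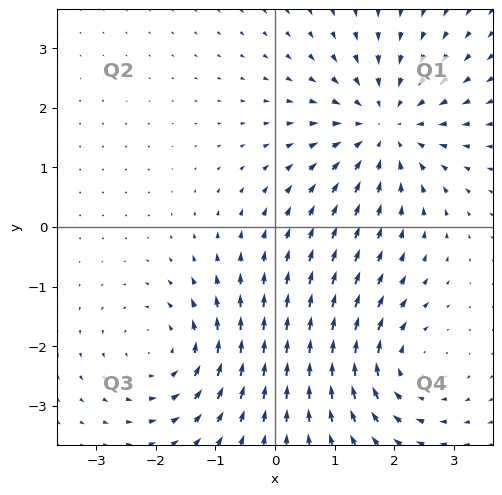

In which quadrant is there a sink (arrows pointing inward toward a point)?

Q1

The sink sits at approximately (1.8, 1.7), which lies in quadrant Q1. The divergence there is about -4, negative as expected for a sink.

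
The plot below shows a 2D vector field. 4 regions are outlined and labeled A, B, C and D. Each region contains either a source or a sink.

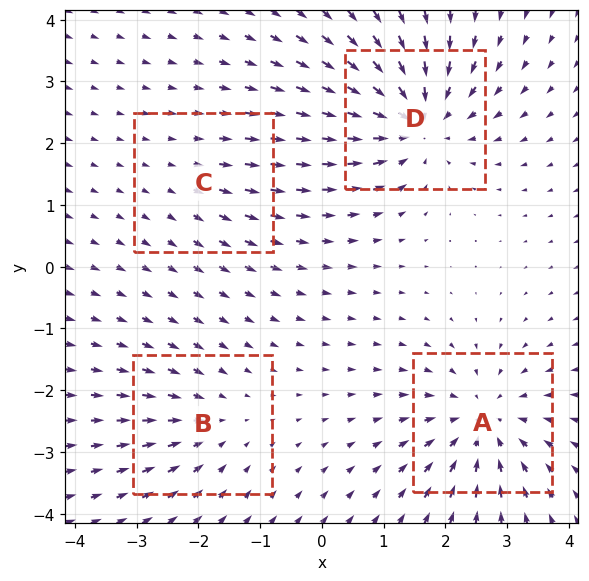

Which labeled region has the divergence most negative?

D

Divergence at each region's feature centre — A: about -5, B: about -3, C: about +2, D: about -7. Region D is most negative.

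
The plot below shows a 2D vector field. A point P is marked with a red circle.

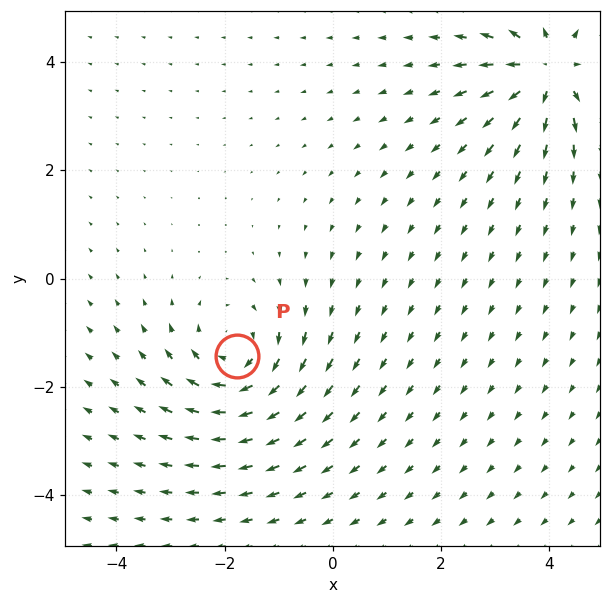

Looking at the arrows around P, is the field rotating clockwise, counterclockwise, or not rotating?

clockwise

Near P at (-1.8, -1.4) the arrows circulate clockwise. The curl (z-component) there is about -5; negative curl means clockwise rotation.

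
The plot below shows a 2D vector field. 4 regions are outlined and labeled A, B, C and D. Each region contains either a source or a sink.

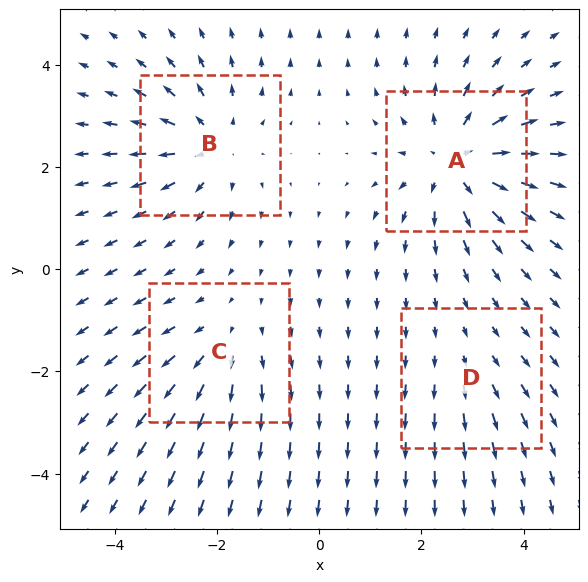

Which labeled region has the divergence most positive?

A

Divergence at each region's feature centre — A: about +6, B: about +5, C: about +3, D: about +2. Region A is most positive.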